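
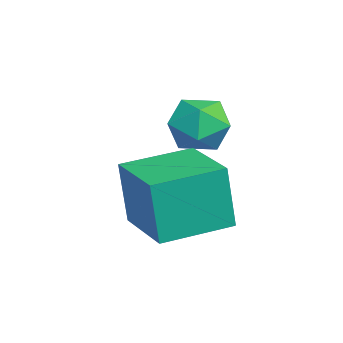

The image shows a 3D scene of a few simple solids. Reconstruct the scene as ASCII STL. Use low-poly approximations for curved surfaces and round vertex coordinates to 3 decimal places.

solid 
facet normal -0.921 -0.388 -0.039
outer loop
vertex 0.332 -1.98 -2.371
vertex -0.479 -0.078 -2.151
vertex 0.321 -1.754 -4.368
endloop
endfacet
facet normal 0.390 -0.915 -0.106
outer loop
vertex 2.199 -0.962 -4.289
vertex 0.332 -1.98 -2.371
vertex 0.321 -1.754 -4.368
endloop
endfacet
facet normal -0.921 -0.388 -0.039
outer loop
vertex 0.321 -1.754 -4.368
vertex -0.479 -0.078 -2.151
vertex -0.49 0.148 -4.148
endloop
endfacet
facet normal -0.006 0.113 -0.994
outer loop
vertex -0.49 0.148 -4.148
vertex 2.199 -0.962 -4.289
vertex 0.321 -1.754 -4.368
endloop
endfacet
facet normal 0.006 -0.113 0.994
outer loop
vertex 0.332 -1.98 -2.371
vertex 1.399 0.714 -2.072
vertex -0.479 -0.078 -2.151
endloop
endfacet
facet normal 0.390 -0.915 -0.106
outer loop
vertex 2.21 -1.188 -2.292
vertex 0.332 -1.98 -2.371
vertex 2.199 -0.962 -4.289
endloop
endfacet
facet normal 0.006 -0.113 0.994
outer loop
vertex 2.21 -1.188 -2.292
vertex 1.399 0.714 -2.072
vertex 0.332 -1.98 -2.371
endloop
endfacet
facet normal -0.390 0.915 0.106
outer loop
vertex -0.479 -0.078 -2.151
vertex 1.399 0.714 -2.072
vertex -0.49 0.148 -4.148
endloop
endfacet
facet normal -0.006 0.113 -0.994
outer loop
vertex 1.388 0.94 -4.069
vertex 2.199 -0.962 -4.289
vertex -0.49 0.148 -4.148
endloop
endfacet
facet normal -0.390 0.915 0.106
outer loop
vertex -0.49 0.148 -4.148
vertex 1.399 0.714 -2.072
vertex 1.388 0.94 -4.069
endloop
endfacet
facet normal 0.921 0.388 0.039
outer loop
vertex 1.388 0.94 -4.069
vertex 2.21 -1.188 -2.292
vertex 2.199 -0.962 -4.289
endloop
endfacet
facet normal 0.921 0.388 0.039
outer loop
vertex 1.399 0.714 -2.072
vertex 2.21 -1.188 -2.292
vertex 1.388 0.94 -4.069
endloop
endfacet
facet normal -0.707 0.632 0.317
outer loop
vertex -1.529 0.928 -1.774
vertex -2.04 0.162 -1.387
vertex -1.362 0.642 -0.832
endloop
endfacet
facet normal -0.069 0.951 0.301
outer loop
vertex -1.529 0.928 -1.774
vertex -1.362 0.642 -0.832
vertex -0.595 0.885 -1.423
endloop
endfacet
facet normal 0.180 0.913 -0.367
outer loop
vertex -1.529 0.928 -1.774
vertex -0.595 0.885 -1.423
vertex -0.798 0.555 -2.344
endloop
endfacet
facet normal -0.305 0.570 -0.763
outer loop
vertex -1.529 0.928 -1.774
vertex -0.798 0.555 -2.344
vertex -1.692 0.108 -2.321
endloop
endfacet
facet normal -0.852 0.397 -0.341
outer loop
vertex -1.529 0.928 -1.774
vertex -1.692 0.108 -2.321
vertex -2.04 0.162 -1.387
endloop
endfacet
facet normal 0.373 0.582 0.723
outer loop
vertex -0.595 0.885 -1.423
vertex -1.362 0.642 -0.832
vertex -0.528 0.092 -0.819
endloop
endfacet
facet normal -0.660 0.067 0.748
outer loop
vertex -1.362 0.642 -0.832
vertex -2.04 0.162 -1.387
vertex -1.422 -0.355 -0.796
endloop
endfacet
facet normal -0.895 -0.316 -0.315
outer loop
vertex -2.04 0.162 -1.387
vertex -1.692 0.108 -2.321
vertex -1.625 -0.685 -1.717
endloop
endfacet
facet normal -0.008 -0.036 -0.999
outer loop
vertex -1.692 0.108 -2.321
vertex -0.798 0.555 -2.344
vertex -0.858 -0.442 -2.308
endloop
endfacet
facet normal 0.776 0.519 -0.357
outer loop
vertex -0.798 0.555 -2.344
vertex -0.595 0.885 -1.423
vertex -0.18 0.038 -1.753
endloop
endfacet
facet normal 0.305 -0.570 0.763
outer loop
vertex -0.691 -0.728 -1.366
vertex -0.528 0.092 -0.819
vertex -1.422 -0.355 -0.796
endloop
endfacet
facet normal -0.180 -0.913 0.367
outer loop
vertex -0.691 -0.728 -1.366
vertex -1.422 -0.355 -0.796
vertex -1.625 -0.685 -1.717
endloop
endfacet
facet normal 0.069 -0.951 -0.301
outer loop
vertex -0.691 -0.728 -1.366
vertex -1.625 -0.685 -1.717
vertex -0.858 -0.442 -2.308
endloop
endfacet
facet normal 0.707 -0.632 -0.317
outer loop
vertex -0.691 -0.728 -1.366
vertex -0.858 -0.442 -2.308
vertex -0.18 0.038 -1.753
endloop
endfacet
facet normal 0.852 -0.397 0.341
outer loop
vertex -0.691 -0.728 -1.366
vertex -0.18 0.038 -1.753
vertex -0.528 0.092 -0.819
endloop
endfacet
facet normal 0.008 0.036 0.999
outer loop
vertex -1.422 -0.355 -0.796
vertex -0.528 0.092 -0.819
vertex -1.362 0.642 -0.832
endloop
endfacet
facet normal -0.776 -0.519 0.357
outer loop
vertex -1.625 -0.685 -1.717
vertex -1.422 -0.355 -0.796
vertex -2.04 0.162 -1.387
endloop
endfacet
facet normal -0.373 -0.582 -0.723
outer loop
vertex -0.858 -0.442 -2.308
vertex -1.625 -0.685 -1.717
vertex -1.692 0.108 -2.321
endloop
endfacet
facet normal 0.660 -0.067 -0.748
outer loop
vertex -0.18 0.038 -1.753
vertex -0.858 -0.442 -2.308
vertex -0.798 0.555 -2.344
endloop
endfacet
facet normal 0.895 0.316 0.315
outer loop
vertex -0.528 0.092 -0.819
vertex -0.18 0.038 -1.753
vertex -0.595 0.885 -1.423
endloop
endfacet

endsolid


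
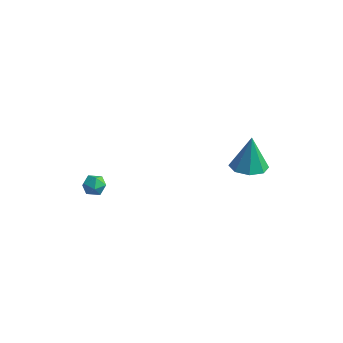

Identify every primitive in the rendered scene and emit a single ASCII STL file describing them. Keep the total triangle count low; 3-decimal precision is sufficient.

solid 
facet normal 0.031 -0.156 -0.987
outer loop
vertex 3.359 1.641 -0.113
vertex 2.628 1.12 -0.054
vertex 2.775 1.998 -0.188
endloop
endfacet
facet normal 0.467 0.828 0.310
outer loop
vertex 3.359 1.641 -0.113
vertex 2.775 1.998 -0.188
vertex 2.572 1.4 1.714
endloop
endfacet
facet normal 0.031 -0.156 -0.987
outer loop
vertex 2.775 1.998 -0.188
vertex 2.628 1.12 -0.054
vertex 2.104 1.84 -0.184
endloop
endfacet
facet normal -0.219 0.937 0.271
outer loop
vertex 2.775 1.998 -0.188
vertex 2.104 1.84 -0.184
vertex 2.572 1.4 1.714
endloop
endfacet
facet normal 0.031 -0.156 -0.987
outer loop
vertex 2.104 1.84 -0.184
vertex 2.628 1.12 -0.054
vertex 1.74 1.261 -0.104
endloop
endfacet
facet normal -0.783 0.536 0.317
outer loop
vertex 2.104 1.84 -0.184
vertex 1.74 1.261 -0.104
vertex 2.572 1.4 1.714
endloop
endfacet
facet normal 0.031 -0.157 -0.987
outer loop
vertex 1.74 1.261 -0.104
vertex 2.628 1.12 -0.054
vertex 1.897 0.599 0.006
endloop
endfacet
facet normal -0.896 -0.143 0.421
outer loop
vertex 1.74 1.261 -0.104
vertex 1.897 0.599 0.006
vertex 2.572 1.4 1.714
endloop
endfacet
facet normal 0.031 -0.157 -0.987
outer loop
vertex 1.897 0.599 0.006
vertex 2.628 1.12 -0.054
vertex 2.481 0.242 0.081
endloop
endfacet
facet normal -0.493 -0.697 0.521
outer loop
vertex 1.897 0.599 0.006
vertex 2.481 0.242 0.081
vertex 2.572 1.4 1.714
endloop
endfacet
facet normal 0.031 -0.157 -0.987
outer loop
vertex 2.481 0.242 0.081
vertex 2.628 1.12 -0.054
vertex 3.152 0.4 0.077
endloop
endfacet
facet normal 0.193 -0.805 0.560
outer loop
vertex 2.481 0.242 0.081
vertex 3.152 0.4 0.077
vertex 2.572 1.4 1.714
endloop
endfacet
facet normal 0.032 -0.156 -0.987
outer loop
vertex 3.152 0.4 0.077
vertex 2.628 1.12 -0.054
vertex 3.515 0.979 -0.003
endloop
endfacet
facet normal 0.757 -0.403 0.514
outer loop
vertex 3.152 0.4 0.077
vertex 3.515 0.979 -0.003
vertex 2.572 1.4 1.714
endloop
endfacet
facet normal 0.032 -0.157 -0.987
outer loop
vertex 3.515 0.979 -0.003
vertex 2.628 1.12 -0.054
vertex 3.359 1.641 -0.113
endloop
endfacet
facet normal 0.870 0.273 0.411
outer loop
vertex 3.515 0.979 -0.003
vertex 3.359 1.641 -0.113
vertex 2.572 1.4 1.714
endloop
endfacet
facet normal -0.196 0.458 0.867
outer loop
vertex -3.386 -1.792 -1.759
vertex -3.878 -2.177 -1.667
vertex -3.307 -2.338 -1.453
endloop
endfacet
facet normal 0.502 0.477 0.722
outer loop
vertex -3.386 -1.792 -1.759
vertex -3.307 -2.338 -1.453
vertex -2.879 -2.148 -1.876
endloop
endfacet
facet normal 0.586 0.805 0.093
outer loop
vertex -3.386 -1.792 -1.759
vertex -2.879 -2.148 -1.876
vertex -3.186 -1.869 -2.352
endloop
endfacet
facet normal -0.060 0.987 -0.148
outer loop
vertex -3.386 -1.792 -1.759
vertex -3.186 -1.869 -2.352
vertex -3.803 -1.887 -2.223
endloop
endfacet
facet normal -0.543 0.772 0.330
outer loop
vertex -3.386 -1.792 -1.759
vertex -3.803 -1.887 -2.223
vertex -3.878 -2.177 -1.667
endloop
endfacet
facet normal 0.732 -0.195 0.653
outer loop
vertex -2.879 -2.148 -1.876
vertex -3.307 -2.338 -1.453
vertex -3.057 -2.753 -1.857
endloop
endfacet
facet normal -0.397 -0.228 0.889
outer loop
vertex -3.307 -2.338 -1.453
vertex -3.878 -2.177 -1.667
vertex -3.674 -2.771 -1.728
endloop
endfacet
facet normal -0.959 0.283 0.018
outer loop
vertex -3.878 -2.177 -1.667
vertex -3.803 -1.887 -2.223
vertex -3.981 -2.492 -2.204
endloop
endfacet
facet normal -0.177 0.630 -0.756
outer loop
vertex -3.803 -1.887 -2.223
vertex -3.186 -1.869 -2.352
vertex -3.553 -2.302 -2.627
endloop
endfacet
facet normal 0.869 0.336 -0.364
outer loop
vertex -3.186 -1.869 -2.352
vertex -2.879 -2.148 -1.876
vertex -2.982 -2.463 -2.413
endloop
endfacet
facet normal 0.060 -0.987 0.148
outer loop
vertex -3.474 -2.848 -2.321
vertex -3.057 -2.753 -1.857
vertex -3.674 -2.771 -1.728
endloop
endfacet
facet normal -0.586 -0.805 -0.093
outer loop
vertex -3.474 -2.848 -2.321
vertex -3.674 -2.771 -1.728
vertex -3.981 -2.492 -2.204
endloop
endfacet
facet normal -0.502 -0.477 -0.722
outer loop
vertex -3.474 -2.848 -2.321
vertex -3.981 -2.492 -2.204
vertex -3.553 -2.302 -2.627
endloop
endfacet
facet normal 0.196 -0.458 -0.867
outer loop
vertex -3.474 -2.848 -2.321
vertex -3.553 -2.302 -2.627
vertex -2.982 -2.463 -2.413
endloop
endfacet
facet normal 0.543 -0.772 -0.330
outer loop
vertex -3.474 -2.848 -2.321
vertex -2.982 -2.463 -2.413
vertex -3.057 -2.753 -1.857
endloop
endfacet
facet normal 0.177 -0.630 0.756
outer loop
vertex -3.674 -2.771 -1.728
vertex -3.057 -2.753 -1.857
vertex -3.307 -2.338 -1.453
endloop
endfacet
facet normal -0.869 -0.336 0.364
outer loop
vertex -3.981 -2.492 -2.204
vertex -3.674 -2.771 -1.728
vertex -3.878 -2.177 -1.667
endloop
endfacet
facet normal -0.732 0.195 -0.653
outer loop
vertex -3.553 -2.302 -2.627
vertex -3.981 -2.492 -2.204
vertex -3.803 -1.887 -2.223
endloop
endfacet
facet normal 0.397 0.228 -0.889
outer loop
vertex -2.982 -2.463 -2.413
vertex -3.553 -2.302 -2.627
vertex -3.186 -1.869 -2.352
endloop
endfacet
facet normal 0.959 -0.283 -0.018
outer loop
vertex -3.057 -2.753 -1.857
vertex -2.982 -2.463 -2.413
vertex -2.879 -2.148 -1.876
endloop
endfacet

endsolid


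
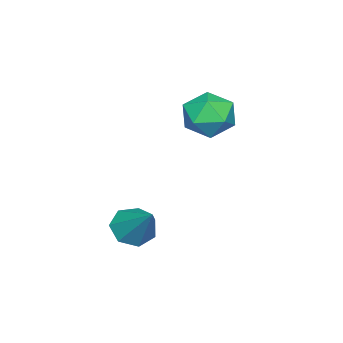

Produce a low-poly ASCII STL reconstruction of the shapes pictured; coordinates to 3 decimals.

solid 
facet normal -0.423 -0.595 -0.684
outer loop
vertex 2.315 -1.954 -5.052
vertex 1.918 -2.364 -4.45
vertex 1.666 -1.697 -4.874
endloop
endfacet
facet normal 0.245 0.888 -0.388
outer loop
vertex 2.315 -1.954 -5.052
vertex 1.666 -1.697 -4.874
vertex 2.722 -1.236 -3.15
endloop
endfacet
facet normal -0.424 -0.595 -0.683
outer loop
vertex 1.666 -1.697 -4.874
vertex 1.918 -2.364 -4.45
vertex 1.207 -1.942 -4.376
endloop
endfacet
facet normal -0.443 0.896 0.032
outer loop
vertex 1.666 -1.697 -4.874
vertex 1.207 -1.942 -4.376
vertex 2.722 -1.236 -3.15
endloop
endfacet
facet normal -0.423 -0.593 -0.684
outer loop
vertex 1.207 -1.942 -4.376
vertex 1.918 -2.364 -4.45
vertex 1.283 -2.506 -3.934
endloop
endfacet
facet normal -0.682 0.392 0.617
outer loop
vertex 1.207 -1.942 -4.376
vertex 1.283 -2.506 -3.934
vertex 2.722 -1.236 -3.15
endloop
endfacet
facet normal -0.423 -0.594 -0.684
outer loop
vertex 1.283 -2.506 -3.934
vertex 1.918 -2.364 -4.45
vertex 1.837 -2.963 -3.88
endloop
endfacet
facet normal -0.290 -0.243 0.926
outer loop
vertex 1.283 -2.506 -3.934
vertex 1.837 -2.963 -3.88
vertex 2.722 -1.236 -3.15
endloop
endfacet
facet normal -0.423 -0.594 -0.684
outer loop
vertex 1.837 -2.963 -3.88
vertex 1.918 -2.364 -4.45
vertex 2.452 -2.969 -4.255
endloop
endfacet
facet normal 0.437 -0.531 0.726
outer loop
vertex 1.837 -2.963 -3.88
vertex 2.452 -2.969 -4.255
vertex 2.722 -1.236 -3.15
endloop
endfacet
facet normal -0.423 -0.594 -0.684
outer loop
vertex 2.452 -2.969 -4.255
vertex 1.918 -2.364 -4.45
vertex 2.665 -2.52 -4.777
endloop
endfacet
facet normal 0.952 -0.256 0.168
outer loop
vertex 2.452 -2.969 -4.255
vertex 2.665 -2.52 -4.777
vertex 2.722 -1.236 -3.15
endloop
endfacet
facet normal -0.423 -0.594 -0.684
outer loop
vertex 2.665 -2.52 -4.777
vertex 1.918 -2.364 -4.45
vertex 2.315 -1.954 -5.052
endloop
endfacet
facet normal 0.866 0.377 -0.328
outer loop
vertex 2.665 -2.52 -4.777
vertex 2.315 -1.954 -5.052
vertex 2.722 -1.236 -3.15
endloop
endfacet
facet normal -0.187 0.233 0.954
outer loop
vertex -2.199 -0.775 -0.154
vertex -2.304 -1.786 0.072
vertex -1.37 -1.331 0.144
endloop
endfacet
facet normal 0.244 0.715 0.655
outer loop
vertex -2.199 -0.775 -0.154
vertex -1.37 -1.331 0.144
vertex -1.285 -0.646 -0.635
endloop
endfacet
facet normal -0.093 0.992 0.090
outer loop
vertex -2.199 -0.775 -0.154
vertex -1.285 -0.646 -0.635
vertex -2.165 -0.678 -1.19
endloop
endfacet
facet normal -0.733 0.679 0.040
outer loop
vertex -2.199 -0.775 -0.154
vertex -2.165 -0.678 -1.19
vertex -2.795 -1.383 -0.753
endloop
endfacet
facet normal -0.791 0.210 0.574
outer loop
vertex -2.199 -0.775 -0.154
vertex -2.795 -1.383 -0.753
vertex -2.304 -1.786 0.072
endloop
endfacet
facet normal 0.826 0.376 0.420
outer loop
vertex -1.285 -0.646 -0.635
vertex -1.37 -1.331 0.144
vertex -0.825 -1.577 -0.707
endloop
endfacet
facet normal 0.128 -0.405 0.905
outer loop
vertex -1.37 -1.331 0.144
vertex -2.304 -1.786 0.072
vertex -1.455 -2.282 -0.27
endloop
endfacet
facet normal -0.849 -0.442 0.289
outer loop
vertex -2.304 -1.786 0.072
vertex -2.795 -1.383 -0.753
vertex -2.335 -2.314 -0.825
endloop
endfacet
facet normal -0.754 0.318 -0.575
outer loop
vertex -2.795 -1.383 -0.753
vertex -2.165 -0.678 -1.19
vertex -2.25 -1.629 -1.604
endloop
endfacet
facet normal 0.282 0.823 -0.494
outer loop
vertex -2.165 -0.678 -1.19
vertex -1.285 -0.646 -0.635
vertex -1.316 -1.174 -1.532
endloop
endfacet
facet normal 0.733 -0.679 -0.040
outer loop
vertex -1.421 -2.185 -1.306
vertex -0.825 -1.577 -0.707
vertex -1.455 -2.282 -0.27
endloop
endfacet
facet normal 0.093 -0.992 -0.090
outer loop
vertex -1.421 -2.185 -1.306
vertex -1.455 -2.282 -0.27
vertex -2.335 -2.314 -0.825
endloop
endfacet
facet normal -0.244 -0.715 -0.655
outer loop
vertex -1.421 -2.185 -1.306
vertex -2.335 -2.314 -0.825
vertex -2.25 -1.629 -1.604
endloop
endfacet
facet normal 0.187 -0.233 -0.954
outer loop
vertex -1.421 -2.185 -1.306
vertex -2.25 -1.629 -1.604
vertex -1.316 -1.174 -1.532
endloop
endfacet
facet normal 0.791 -0.210 -0.574
outer loop
vertex -1.421 -2.185 -1.306
vertex -1.316 -1.174 -1.532
vertex -0.825 -1.577 -0.707
endloop
endfacet
facet normal 0.754 -0.318 0.575
outer loop
vertex -1.455 -2.282 -0.27
vertex -0.825 -1.577 -0.707
vertex -1.37 -1.331 0.144
endloop
endfacet
facet normal -0.282 -0.823 0.494
outer loop
vertex -2.335 -2.314 -0.825
vertex -1.455 -2.282 -0.27
vertex -2.304 -1.786 0.072
endloop
endfacet
facet normal -0.826 -0.376 -0.420
outer loop
vertex -2.25 -1.629 -1.604
vertex -2.335 -2.314 -0.825
vertex -2.795 -1.383 -0.753
endloop
endfacet
facet normal -0.128 0.405 -0.905
outer loop
vertex -1.316 -1.174 -1.532
vertex -2.25 -1.629 -1.604
vertex -2.165 -0.678 -1.19
endloop
endfacet
facet normal 0.849 0.442 -0.289
outer loop
vertex -0.825 -1.577 -0.707
vertex -1.316 -1.174 -1.532
vertex -1.285 -0.646 -0.635
endloop
endfacet

endsolid


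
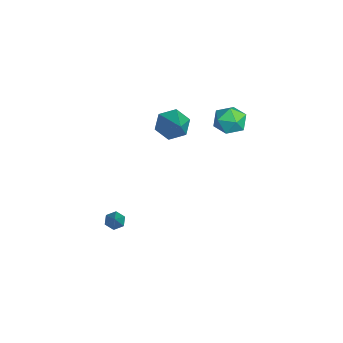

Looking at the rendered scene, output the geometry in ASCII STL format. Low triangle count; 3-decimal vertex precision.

solid 
facet normal -0.710 0.080 -0.699
outer loop
vertex -2.298 -3.956 -4.725
vertex -2.648 -3.848 -4.357
vertex -2.382 -3.463 -4.583
endloop
endfacet
facet normal 0.821 0.283 -0.495
outer loop
vertex -2.298 -3.956 -4.725
vertex -2.382 -3.463 -4.583
vertex -1.192 -4.012 -2.923
endloop
endfacet
facet normal -0.710 0.080 -0.699
outer loop
vertex -2.382 -3.463 -4.583
vertex -2.648 -3.848 -4.357
vertex -2.733 -3.355 -4.214
endloop
endfacet
facet normal 0.349 0.935 0.059
outer loop
vertex -2.382 -3.463 -4.583
vertex -2.733 -3.355 -4.214
vertex -1.192 -4.012 -2.923
endloop
endfacet
facet normal -0.710 0.080 -0.699
outer loop
vertex -2.733 -3.355 -4.214
vertex -2.648 -3.848 -4.357
vertex -2.999 -3.74 -3.988
endloop
endfacet
facet normal -0.320 0.634 0.704
outer loop
vertex -2.733 -3.355 -4.214
vertex -2.999 -3.74 -3.988
vertex -1.192 -4.012 -2.923
endloop
endfacet
facet normal -0.710 0.080 -0.699
outer loop
vertex -2.999 -3.74 -3.988
vertex -2.648 -3.848 -4.357
vertex -2.915 -4.233 -4.13
endloop
endfacet
facet normal -0.517 -0.317 0.795
outer loop
vertex -2.999 -3.74 -3.988
vertex -2.915 -4.233 -4.13
vertex -1.192 -4.012 -2.923
endloop
endfacet
facet normal -0.710 0.080 -0.699
outer loop
vertex -2.915 -4.233 -4.13
vertex -2.648 -3.848 -4.357
vertex -2.564 -4.341 -4.499
endloop
endfacet
facet normal -0.045 -0.969 0.241
outer loop
vertex -2.915 -4.233 -4.13
vertex -2.564 -4.341 -4.499
vertex -1.192 -4.012 -2.923
endloop
endfacet
facet normal -0.710 0.080 -0.699
outer loop
vertex -2.564 -4.341 -4.499
vertex -2.648 -3.848 -4.357
vertex -2.298 -3.956 -4.725
endloop
endfacet
facet normal 0.624 -0.669 -0.404
outer loop
vertex -2.564 -4.341 -4.499
vertex -2.298 -3.956 -4.725
vertex -1.192 -4.012 -2.923
endloop
endfacet
facet normal -0.617 -0.123 0.777
outer loop
vertex -4.28 2.066 1.934
vertex -4.084 1.194 1.951
vertex -3.597 1.771 2.429
endloop
endfacet
facet normal -0.334 0.532 0.778
outer loop
vertex -4.28 2.066 1.934
vertex -3.597 1.771 2.429
vertex -3.511 2.522 1.952
endloop
endfacet
facet normal -0.506 0.847 0.160
outer loop
vertex -4.28 2.066 1.934
vertex -3.511 2.522 1.952
vertex -3.945 2.409 1.179
endloop
endfacet
facet normal -0.895 0.387 -0.222
outer loop
vertex -4.28 2.066 1.934
vertex -3.945 2.409 1.179
vertex -4.299 1.589 1.178
endloop
endfacet
facet normal -0.964 -0.214 0.159
outer loop
vertex -4.28 2.066 1.934
vertex -4.299 1.589 1.178
vertex -4.084 1.194 1.951
endloop
endfacet
facet normal 0.375 0.466 0.801
outer loop
vertex -3.511 2.522 1.952
vertex -3.597 1.771 2.429
vertex -2.841 1.931 1.982
endloop
endfacet
facet normal -0.082 -0.594 0.801
outer loop
vertex -3.597 1.771 2.429
vertex -4.084 1.194 1.951
vertex -3.195 1.111 1.981
endloop
endfacet
facet normal -0.643 -0.739 -0.199
outer loop
vertex -4.084 1.194 1.951
vertex -4.299 1.589 1.178
vertex -3.629 0.998 1.208
endloop
endfacet
facet normal -0.531 0.230 -0.816
outer loop
vertex -4.299 1.589 1.178
vertex -3.945 2.409 1.179
vertex -3.543 1.749 0.731
endloop
endfacet
facet normal 0.098 0.975 -0.197
outer loop
vertex -3.945 2.409 1.179
vertex -3.511 2.522 1.952
vertex -3.056 2.326 1.209
endloop
endfacet
facet normal 0.895 -0.387 0.222
outer loop
vertex -2.86 1.454 1.226
vertex -2.841 1.931 1.982
vertex -3.195 1.111 1.981
endloop
endfacet
facet normal 0.506 -0.847 -0.160
outer loop
vertex -2.86 1.454 1.226
vertex -3.195 1.111 1.981
vertex -3.629 0.998 1.208
endloop
endfacet
facet normal 0.334 -0.532 -0.778
outer loop
vertex -2.86 1.454 1.226
vertex -3.629 0.998 1.208
vertex -3.543 1.749 0.731
endloop
endfacet
facet normal 0.617 0.123 -0.777
outer loop
vertex -2.86 1.454 1.226
vertex -3.543 1.749 0.731
vertex -3.056 2.326 1.209
endloop
endfacet
facet normal 0.964 0.214 -0.159
outer loop
vertex -2.86 1.454 1.226
vertex -3.056 2.326 1.209
vertex -2.841 1.931 1.982
endloop
endfacet
facet normal 0.531 -0.230 0.816
outer loop
vertex -3.195 1.111 1.981
vertex -2.841 1.931 1.982
vertex -3.597 1.771 2.429
endloop
endfacet
facet normal -0.098 -0.975 0.197
outer loop
vertex -3.629 0.998 1.208
vertex -3.195 1.111 1.981
vertex -4.084 1.194 1.951
endloop
endfacet
facet normal -0.375 -0.466 -0.801
outer loop
vertex -3.543 1.749 0.731
vertex -3.629 0.998 1.208
vertex -4.299 1.589 1.178
endloop
endfacet
facet normal 0.082 0.594 -0.801
outer loop
vertex -3.056 2.326 1.209
vertex -3.543 1.749 0.731
vertex -3.945 2.409 1.179
endloop
endfacet
facet normal 0.643 0.739 0.199
outer loop
vertex -2.841 1.931 1.982
vertex -3.056 2.326 1.209
vertex -3.511 2.522 1.952
endloop
endfacet
facet normal -0.816 -0.046 -0.577
outer loop
vertex -2.825 -1.249 1.168
vertex -3.314 -0.99 1.839
vertex -2.967 -0.401 1.301
endloop
endfacet
facet normal 0.790 0.222 -0.572
outer loop
vertex -2.825 -1.249 1.168
vertex -2.967 -0.401 1.301
vertex -1.526 -0.89 3.101
endloop
endfacet
facet normal -0.816 -0.045 -0.576
outer loop
vertex -2.967 -0.401 1.301
vertex -3.314 -0.99 1.839
vertex -3.455 -0.142 1.973
endloop
endfacet
facet normal 0.394 0.916 -0.067
outer loop
vertex -2.967 -0.401 1.301
vertex -3.455 -0.142 1.973
vertex -1.526 -0.89 3.101
endloop
endfacet
facet normal -0.816 -0.045 -0.576
outer loop
vertex -3.455 -0.142 1.973
vertex -3.314 -0.99 1.839
vertex -3.802 -0.731 2.511
endloop
endfacet
facet normal -0.130 0.709 0.693
outer loop
vertex -3.455 -0.142 1.973
vertex -3.802 -0.731 2.511
vertex -1.526 -0.89 3.101
endloop
endfacet
facet normal -0.817 -0.046 -0.575
outer loop
vertex -3.802 -0.731 2.511
vertex -3.314 -0.99 1.839
vertex -3.661 -1.579 2.378
endloop
endfacet
facet normal -0.259 -0.192 0.947
outer loop
vertex -3.802 -0.731 2.511
vertex -3.661 -1.579 2.378
vertex -1.526 -0.89 3.101
endloop
endfacet
facet normal -0.816 -0.046 -0.576
outer loop
vertex -3.661 -1.579 2.378
vertex -3.314 -0.99 1.839
vertex -3.172 -1.838 1.706
endloop
endfacet
facet normal 0.137 -0.887 0.441
outer loop
vertex -3.661 -1.579 2.378
vertex -3.172 -1.838 1.706
vertex -1.526 -0.89 3.101
endloop
endfacet
facet normal -0.816 -0.046 -0.577
outer loop
vertex -3.172 -1.838 1.706
vertex -3.314 -0.99 1.839
vertex -2.825 -1.249 1.168
endloop
endfacet
facet normal 0.661 -0.680 -0.318
outer loop
vertex -3.172 -1.838 1.706
vertex -2.825 -1.249 1.168
vertex -1.526 -0.89 3.101
endloop
endfacet

endsolid


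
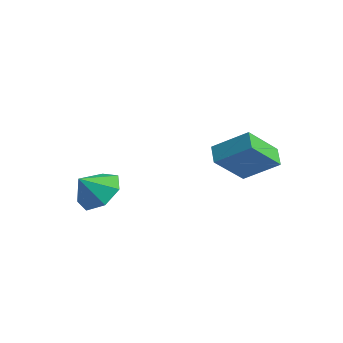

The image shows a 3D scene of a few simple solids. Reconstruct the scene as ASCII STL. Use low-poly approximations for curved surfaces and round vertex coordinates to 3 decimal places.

solid 
facet normal 0.001 0.704 -0.710
outer loop
vertex -1.373 0.082 -1.988
vertex -2.25 -0.288 -2.356
vertex -2.111 0.43 -1.644
endloop
endfacet
facet normal 0.434 0.031 0.900
outer loop
vertex -1.373 0.082 -1.988
vertex -2.111 0.43 -1.644
vertex -2.25 -1.112 -1.524
endloop
endfacet
facet normal -0.000 0.704 -0.710
outer loop
vertex -2.111 0.43 -1.644
vertex -2.25 -0.288 -2.356
vertex -2.954 0.236 -1.836
endloop
endfacet
facet normal -0.242 0.097 0.965
outer loop
vertex -2.111 0.43 -1.644
vertex -2.954 0.236 -1.836
vertex -2.25 -1.112 -1.524
endloop
endfacet
facet normal 0.000 0.705 -0.710
outer loop
vertex -2.954 0.236 -1.836
vertex -2.25 -0.288 -2.356
vertex -3.266 -0.352 -2.42
endloop
endfacet
facet normal -0.736 -0.238 0.633
outer loop
vertex -2.954 0.236 -1.836
vertex -3.266 -0.352 -2.42
vertex -2.25 -1.112 -1.524
endloop
endfacet
facet normal 0.000 0.704 -0.710
outer loop
vertex -3.266 -0.352 -2.42
vertex -2.25 -0.288 -2.356
vertex -2.813 -0.892 -2.955
endloop
endfacet
facet normal -0.676 -0.721 0.155
outer loop
vertex -3.266 -0.352 -2.42
vertex -2.813 -0.892 -2.955
vertex -2.25 -1.112 -1.524
endloop
endfacet
facet normal 0.002 0.703 -0.711
outer loop
vertex -2.813 -0.892 -2.955
vertex -2.25 -0.288 -2.356
vertex -1.936 -0.978 -3.038
endloop
endfacet
facet normal -0.107 -0.988 -0.110
outer loop
vertex -2.813 -0.892 -2.955
vertex -1.936 -0.978 -3.038
vertex -2.25 -1.112 -1.524
endloop
endfacet
facet normal 0.001 0.703 -0.711
outer loop
vertex -1.936 -0.978 -3.038
vertex -2.25 -0.288 -2.356
vertex -1.295 -0.544 -2.608
endloop
endfacet
facet normal 0.543 -0.839 0.038
outer loop
vertex -1.936 -0.978 -3.038
vertex -1.295 -0.544 -2.608
vertex -2.25 -1.112 -1.524
endloop
endfacet
facet normal 0.001 0.704 -0.710
outer loop
vertex -1.295 -0.544 -2.608
vertex -2.25 -0.288 -2.356
vertex -1.373 0.082 -1.988
endloop
endfacet
facet normal 0.783 -0.386 0.488
outer loop
vertex -1.295 -0.544 -2.608
vertex -1.373 0.082 -1.988
vertex -2.25 -1.112 -1.524
endloop
endfacet
facet normal -0.616 -0.567 -0.546
outer loop
vertex 1.735 2.156 0.083
vertex 1.064 2.453 0.532
vertex 1.542 3.494 -1.09
endloop
endfacet
facet normal 0.779 -0.346 -0.523
outer loop
vertex 2.536 4.407 -0.212
vertex 1.735 2.156 0.083
vertex 1.542 3.494 -1.09
endloop
endfacet
facet normal -0.617 -0.567 -0.546
outer loop
vertex 1.542 3.494 -1.09
vertex 1.064 2.453 0.532
vertex 0.872 3.791 -0.641
endloop
endfacet
facet normal -0.108 0.748 -0.655
outer loop
vertex 0.872 3.791 -0.641
vertex 2.536 4.407 -0.212
vertex 1.542 3.494 -1.09
endloop
endfacet
facet normal 0.108 -0.748 0.655
outer loop
vertex 1.735 2.156 0.083
vertex 2.058 3.366 1.41
vertex 1.064 2.453 0.532
endloop
endfacet
facet normal 0.780 -0.346 -0.522
outer loop
vertex 2.728 3.069 0.961
vertex 1.735 2.156 0.083
vertex 2.536 4.407 -0.212
endloop
endfacet
facet normal 0.108 -0.748 0.655
outer loop
vertex 2.728 3.069 0.961
vertex 2.058 3.366 1.41
vertex 1.735 2.156 0.083
endloop
endfacet
facet normal -0.779 0.346 0.522
outer loop
vertex 1.064 2.453 0.532
vertex 2.058 3.366 1.41
vertex 0.872 3.791 -0.641
endloop
endfacet
facet normal -0.108 0.748 -0.655
outer loop
vertex 1.865 4.704 0.237
vertex 2.536 4.407 -0.212
vertex 0.872 3.791 -0.641
endloop
endfacet
facet normal -0.780 0.346 0.522
outer loop
vertex 0.872 3.791 -0.641
vertex 2.058 3.366 1.41
vertex 1.865 4.704 0.237
endloop
endfacet
facet normal 0.616 0.567 0.546
outer loop
vertex 1.865 4.704 0.237
vertex 2.728 3.069 0.961
vertex 2.536 4.407 -0.212
endloop
endfacet
facet normal 0.617 0.567 0.545
outer loop
vertex 2.058 3.366 1.41
vertex 2.728 3.069 0.961
vertex 1.865 4.704 0.237
endloop
endfacet

endsolid


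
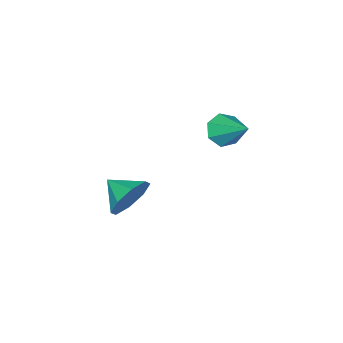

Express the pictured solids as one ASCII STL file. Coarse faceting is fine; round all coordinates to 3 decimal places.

solid 
facet normal -0.218 -0.802 -0.556
outer loop
vertex -0.902 2.515 1.23
vertex -1.37 2.288 1.741
vertex -1.498 2.721 1.167
endloop
endfacet
facet normal 0.323 0.762 -0.561
outer loop
vertex -0.902 2.515 1.23
vertex -1.498 2.721 1.167
vertex -1.01 3.612 2.659
endloop
endfacet
facet normal -0.218 -0.802 -0.556
outer loop
vertex -1.498 2.721 1.167
vertex -1.37 2.288 1.741
vertex -1.998 2.6 1.537
endloop
endfacet
facet normal -0.453 0.823 -0.343
outer loop
vertex -1.498 2.721 1.167
vertex -1.998 2.6 1.537
vertex -1.01 3.612 2.659
endloop
endfacet
facet normal -0.218 -0.803 -0.555
outer loop
vertex -1.998 2.6 1.537
vertex -1.37 2.288 1.741
vertex -2.025 2.245 2.061
endloop
endfacet
facet normal -0.825 0.487 0.287
outer loop
vertex -1.998 2.6 1.537
vertex -2.025 2.245 2.061
vertex -1.01 3.612 2.659
endloop
endfacet
facet normal -0.219 -0.802 -0.555
outer loop
vertex -2.025 2.245 2.061
vertex -1.37 2.288 1.741
vertex -1.559 1.922 2.344
endloop
endfacet
facet normal -0.515 0.008 0.857
outer loop
vertex -2.025 2.245 2.061
vertex -1.559 1.922 2.344
vertex -1.01 3.612 2.659
endloop
endfacet
facet normal -0.218 -0.802 -0.555
outer loop
vertex -1.559 1.922 2.344
vertex -1.37 2.288 1.741
vertex -0.951 1.875 2.173
endloop
endfacet
facet normal 0.244 -0.254 0.936
outer loop
vertex -1.559 1.922 2.344
vertex -0.951 1.875 2.173
vertex -1.01 3.612 2.659
endloop
endfacet
facet normal -0.218 -0.802 -0.556
outer loop
vertex -0.951 1.875 2.173
vertex -1.37 2.288 1.741
vertex -0.658 2.139 1.677
endloop
endfacet
facet normal 0.879 -0.100 0.466
outer loop
vertex -0.951 1.875 2.173
vertex -0.658 2.139 1.677
vertex -1.01 3.612 2.659
endloop
endfacet
facet normal -0.218 -0.802 -0.556
outer loop
vertex -0.658 2.139 1.677
vertex -1.37 2.288 1.741
vertex -0.902 2.515 1.23
endloop
endfacet
facet normal 0.914 0.353 -0.202
outer loop
vertex -0.658 2.139 1.677
vertex -0.902 2.515 1.23
vertex -1.01 3.612 2.659
endloop
endfacet
facet normal 0.022 0.931 -0.365
outer loop
vertex 0.792 -0.927 -3.231
vertex 0.343 -0.592 -2.403
vertex 1.292 -0.726 -2.688
endloop
endfacet
facet normal 0.590 -0.764 -0.260
outer loop
vertex 0.792 -0.927 -3.231
vertex 1.292 -0.726 -2.688
vertex 0.317 -1.728 -1.957
endloop
endfacet
facet normal 0.022 0.931 -0.365
outer loop
vertex 1.292 -0.726 -2.688
vertex 0.343 -0.592 -2.403
vertex 1.236 -0.446 -1.978
endloop
endfacet
facet normal 0.782 -0.556 0.281
outer loop
vertex 1.292 -0.726 -2.688
vertex 1.236 -0.446 -1.978
vertex 0.317 -1.728 -1.957
endloop
endfacet
facet normal 0.021 0.931 -0.365
outer loop
vertex 1.236 -0.446 -1.978
vertex 0.343 -0.592 -2.403
vertex 0.657 -0.252 -1.517
endloop
endfacet
facet normal 0.508 -0.351 0.786
outer loop
vertex 1.236 -0.446 -1.978
vertex 0.657 -0.252 -1.517
vertex 0.317 -1.728 -1.957
endloop
endfacet
facet normal 0.021 0.931 -0.365
outer loop
vertex 0.657 -0.252 -1.517
vertex 0.343 -0.592 -2.403
vertex -0.106 -0.257 -1.574
endloop
endfacet
facet normal -0.070 -0.270 0.960
outer loop
vertex 0.657 -0.252 -1.517
vertex -0.106 -0.257 -1.574
vertex 0.317 -1.728 -1.957
endloop
endfacet
facet normal 0.021 0.931 -0.365
outer loop
vertex -0.106 -0.257 -1.574
vertex 0.343 -0.592 -2.403
vertex -0.606 -0.459 -2.118
endloop
endfacet
facet normal -0.617 -0.360 0.700
outer loop
vertex -0.106 -0.257 -1.574
vertex -0.606 -0.459 -2.118
vertex 0.317 -1.728 -1.957
endloop
endfacet
facet normal 0.021 0.931 -0.365
outer loop
vertex -0.606 -0.459 -2.118
vertex 0.343 -0.592 -2.403
vertex -0.55 -0.739 -2.828
endloop
endfacet
facet normal -0.808 -0.567 0.160
outer loop
vertex -0.606 -0.459 -2.118
vertex -0.55 -0.739 -2.828
vertex 0.317 -1.728 -1.957
endloop
endfacet
facet normal 0.021 0.931 -0.366
outer loop
vertex -0.55 -0.739 -2.828
vertex 0.343 -0.592 -2.403
vertex 0.029 -0.933 -3.289
endloop
endfacet
facet normal -0.534 -0.772 -0.345
outer loop
vertex -0.55 -0.739 -2.828
vertex 0.029 -0.933 -3.289
vertex 0.317 -1.728 -1.957
endloop
endfacet
facet normal 0.020 0.931 -0.365
outer loop
vertex 0.029 -0.933 -3.289
vertex 0.343 -0.592 -2.403
vertex 0.792 -0.927 -3.231
endloop
endfacet
facet normal 0.046 -0.853 -0.519
outer loop
vertex 0.029 -0.933 -3.289
vertex 0.792 -0.927 -3.231
vertex 0.317 -1.728 -1.957
endloop
endfacet

endsolid


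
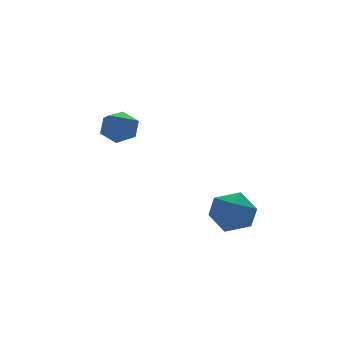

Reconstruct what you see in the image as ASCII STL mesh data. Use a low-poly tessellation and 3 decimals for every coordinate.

solid 
facet normal -0.428 0.861 0.276
outer loop
vertex 0.259 -3.479 -2.516
vertex 0.32 -3.692 -1.758
vertex 0.905 -3.29 -2.104
endloop
endfacet
facet normal -0.063 0.941 -0.333
outer loop
vertex 0.259 -3.479 -2.516
vertex 0.905 -3.29 -2.104
vertex 0.972 -3.548 -2.846
endloop
endfacet
facet normal -0.329 0.482 -0.812
outer loop
vertex 0.259 -3.479 -2.516
vertex 0.972 -3.548 -2.846
vertex 0.43 -4.109 -2.959
endloop
endfacet
facet normal -0.858 0.119 -0.500
outer loop
vertex 0.259 -3.479 -2.516
vertex 0.43 -4.109 -2.959
vertex 0.026 -4.197 -2.287
endloop
endfacet
facet normal -0.919 0.354 0.173
outer loop
vertex 0.259 -3.479 -2.516
vertex 0.026 -4.197 -2.287
vertex 0.32 -3.692 -1.758
endloop
endfacet
facet normal 0.616 0.760 -0.209
outer loop
vertex 0.972 -3.548 -2.846
vertex 0.905 -3.29 -2.104
vertex 1.474 -3.803 -2.293
endloop
endfacet
facet normal 0.026 0.630 0.776
outer loop
vertex 0.905 -3.29 -2.104
vertex 0.32 -3.692 -1.758
vertex 1.07 -3.891 -1.621
endloop
endfacet
facet normal -0.769 -0.191 0.610
outer loop
vertex 0.32 -3.692 -1.758
vertex 0.026 -4.197 -2.287
vertex 0.528 -4.452 -1.734
endloop
endfacet
facet normal -0.671 -0.568 -0.477
outer loop
vertex 0.026 -4.197 -2.287
vertex 0.43 -4.109 -2.959
vertex 0.595 -4.71 -2.476
endloop
endfacet
facet normal 0.185 0.020 -0.983
outer loop
vertex 0.43 -4.109 -2.959
vertex 0.972 -3.548 -2.846
vertex 1.18 -4.308 -2.822
endloop
endfacet
facet normal 0.858 -0.119 0.500
outer loop
vertex 1.241 -4.521 -2.064
vertex 1.474 -3.803 -2.293
vertex 1.07 -3.891 -1.621
endloop
endfacet
facet normal 0.329 -0.482 0.812
outer loop
vertex 1.241 -4.521 -2.064
vertex 1.07 -3.891 -1.621
vertex 0.528 -4.452 -1.734
endloop
endfacet
facet normal 0.063 -0.941 0.333
outer loop
vertex 1.241 -4.521 -2.064
vertex 0.528 -4.452 -1.734
vertex 0.595 -4.71 -2.476
endloop
endfacet
facet normal 0.428 -0.861 -0.276
outer loop
vertex 1.241 -4.521 -2.064
vertex 0.595 -4.71 -2.476
vertex 1.18 -4.308 -2.822
endloop
endfacet
facet normal 0.919 -0.354 -0.173
outer loop
vertex 1.241 -4.521 -2.064
vertex 1.18 -4.308 -2.822
vertex 1.474 -3.803 -2.293
endloop
endfacet
facet normal 0.671 0.568 0.477
outer loop
vertex 1.07 -3.891 -1.621
vertex 1.474 -3.803 -2.293
vertex 0.905 -3.29 -2.104
endloop
endfacet
facet normal -0.185 -0.020 0.983
outer loop
vertex 0.528 -4.452 -1.734
vertex 1.07 -3.891 -1.621
vertex 0.32 -3.692 -1.758
endloop
endfacet
facet normal -0.616 -0.760 0.209
outer loop
vertex 0.595 -4.71 -2.476
vertex 0.528 -4.452 -1.734
vertex 0.026 -4.197 -2.287
endloop
endfacet
facet normal -0.026 -0.630 -0.776
outer loop
vertex 1.18 -4.308 -2.822
vertex 0.595 -4.71 -2.476
vertex 0.43 -4.109 -2.959
endloop
endfacet
facet normal 0.769 0.191 -0.610
outer loop
vertex 1.474 -3.803 -2.293
vertex 1.18 -4.308 -2.822
vertex 0.972 -3.548 -2.846
endloop
endfacet
facet normal 0.496 0.646 -0.581
outer loop
vertex -1.237 -2.065 0.983
vertex -1.748 -1.869 0.765
vertex -1.516 -1.616 1.244
endloop
endfacet
facet normal 0.559 -0.129 0.819
outer loop
vertex -1.237 -2.065 0.983
vertex -1.516 -1.616 1.244
vertex -2.612 -2.991 1.775
endloop
endfacet
facet normal 0.497 0.644 -0.581
outer loop
vertex -1.516 -1.616 1.244
vertex -1.748 -1.869 0.765
vertex -2.027 -1.419 1.025
endloop
endfacet
facet normal -0.184 0.478 0.859
outer loop
vertex -1.516 -1.616 1.244
vertex -2.027 -1.419 1.025
vertex -2.612 -2.991 1.775
endloop
endfacet
facet normal 0.497 0.644 -0.581
outer loop
vertex -2.027 -1.419 1.025
vertex -1.748 -1.869 0.765
vertex -2.259 -1.672 0.546
endloop
endfacet
facet normal -0.882 0.425 0.203
outer loop
vertex -2.027 -1.419 1.025
vertex -2.259 -1.672 0.546
vertex -2.612 -2.991 1.775
endloop
endfacet
facet normal 0.497 0.645 -0.580
outer loop
vertex -2.259 -1.672 0.546
vertex -1.748 -1.869 0.765
vertex -1.98 -2.122 0.285
endloop
endfacet
facet normal -0.838 -0.234 -0.492
outer loop
vertex -2.259 -1.672 0.546
vertex -1.98 -2.122 0.285
vertex -2.612 -2.991 1.775
endloop
endfacet
facet normal 0.497 0.645 -0.580
outer loop
vertex -1.98 -2.122 0.285
vertex -1.748 -1.869 0.765
vertex -1.469 -2.319 0.504
endloop
endfacet
facet normal -0.097 -0.841 -0.532
outer loop
vertex -1.98 -2.122 0.285
vertex -1.469 -2.319 0.504
vertex -2.612 -2.991 1.775
endloop
endfacet
facet normal 0.496 0.645 -0.582
outer loop
vertex -1.469 -2.319 0.504
vertex -1.748 -1.869 0.765
vertex -1.237 -2.065 0.983
endloop
endfacet
facet normal 0.603 -0.788 0.126
outer loop
vertex -1.469 -2.319 0.504
vertex -1.237 -2.065 0.983
vertex -2.612 -2.991 1.775
endloop
endfacet

endsolid


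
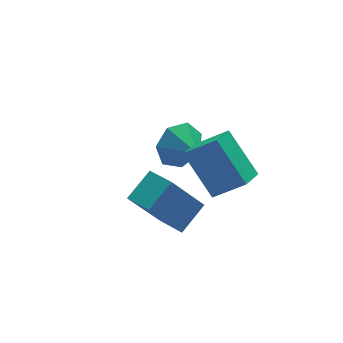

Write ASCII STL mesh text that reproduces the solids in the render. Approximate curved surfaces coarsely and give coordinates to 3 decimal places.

solid 
facet normal -0.150 0.912 -0.381
outer loop
vertex -0.503 3.23 -2.26
vertex -1.231 3.406 -1.553
vertex -0.22 3.596 -1.495
endloop
endfacet
facet normal 0.836 -0.547 -0.047
outer loop
vertex -0.503 3.23 -2.26
vertex -0.22 3.596 -1.495
vertex -1.049 2.294 -1.087
endloop
endfacet
facet normal -0.149 0.912 -0.383
outer loop
vertex -0.22 3.596 -1.495
vertex -1.231 3.406 -1.553
vertex -0.699 3.82 -0.774
endloop
endfacet
facet normal 0.752 -0.294 0.591
outer loop
vertex -0.22 3.596 -1.495
vertex -0.699 3.82 -0.774
vertex -1.049 2.294 -1.087
endloop
endfacet
facet normal -0.150 0.912 -0.382
outer loop
vertex -0.699 3.82 -0.774
vertex -1.231 3.406 -1.553
vertex -1.578 3.732 -0.64
endloop
endfacet
facet normal 0.169 -0.235 0.957
outer loop
vertex -0.699 3.82 -0.774
vertex -1.578 3.732 -0.64
vertex -1.049 2.294 -1.087
endloop
endfacet
facet normal -0.149 0.912 -0.382
outer loop
vertex -1.578 3.732 -0.64
vertex -1.231 3.406 -1.553
vertex -2.196 3.399 -1.193
endloop
endfacet
facet normal -0.472 -0.415 0.778
outer loop
vertex -1.578 3.732 -0.64
vertex -2.196 3.399 -1.193
vertex -1.049 2.294 -1.087
endloop
endfacet
facet normal -0.149 0.912 -0.382
outer loop
vertex -2.196 3.399 -1.193
vertex -1.231 3.406 -1.553
vertex -2.087 3.071 -2.018
endloop
endfacet
facet normal -0.691 -0.699 0.187
outer loop
vertex -2.196 3.399 -1.193
vertex -2.087 3.071 -2.018
vertex -1.049 2.294 -1.087
endloop
endfacet
facet normal -0.150 0.912 -0.382
outer loop
vertex -2.087 3.071 -2.018
vertex -1.231 3.406 -1.553
vertex -1.334 2.996 -2.492
endloop
endfacet
facet normal -0.320 -0.872 -0.371
outer loop
vertex -2.087 3.071 -2.018
vertex -1.334 2.996 -2.492
vertex -1.049 2.294 -1.087
endloop
endfacet
facet normal -0.150 0.912 -0.382
outer loop
vertex -1.334 2.996 -2.492
vertex -1.231 3.406 -1.553
vertex -0.503 3.23 -2.26
endloop
endfacet
facet normal 0.359 -0.804 -0.474
outer loop
vertex -1.334 2.996 -2.492
vertex -0.503 3.23 -2.26
vertex -1.049 2.294 -1.087
endloop
endfacet
facet normal -0.555 0.102 0.826
outer loop
vertex -3.634 -0.909 1.513
vertex -3.911 0.244 1.185
vertex -4.707 -1.356 0.847
endloop
endfacet
facet normal 0.225 -0.937 0.267
outer loop
vertex -3.569 -1.564 -0.845
vertex -3.634 -0.909 1.513
vertex -4.707 -1.356 0.847
endloop
endfacet
facet normal -0.555 0.102 0.826
outer loop
vertex -4.707 -1.356 0.847
vertex -3.911 0.244 1.185
vertex -4.984 -0.203 0.519
endloop
endfacet
facet normal -0.801 -0.334 -0.497
outer loop
vertex -4.984 -0.203 0.519
vertex -3.569 -1.564 -0.845
vertex -4.707 -1.356 0.847
endloop
endfacet
facet normal 0.801 0.334 0.497
outer loop
vertex -3.634 -0.909 1.513
vertex -2.773 0.036 -0.507
vertex -3.911 0.244 1.185
endloop
endfacet
facet normal 0.225 -0.937 0.267
outer loop
vertex -2.496 -1.117 -0.179
vertex -3.634 -0.909 1.513
vertex -3.569 -1.564 -0.845
endloop
endfacet
facet normal 0.801 0.334 0.497
outer loop
vertex -2.496 -1.117 -0.179
vertex -2.773 0.036 -0.507
vertex -3.634 -0.909 1.513
endloop
endfacet
facet normal -0.225 0.937 -0.267
outer loop
vertex -3.911 0.244 1.185
vertex -2.773 0.036 -0.507
vertex -4.984 -0.203 0.519
endloop
endfacet
facet normal -0.801 -0.334 -0.497
outer loop
vertex -3.846 -0.411 -1.173
vertex -3.569 -1.564 -0.845
vertex -4.984 -0.203 0.519
endloop
endfacet
facet normal -0.225 0.937 -0.267
outer loop
vertex -4.984 -0.203 0.519
vertex -2.773 0.036 -0.507
vertex -3.846 -0.411 -1.173
endloop
endfacet
facet normal 0.555 -0.102 -0.826
outer loop
vertex -3.846 -0.411 -1.173
vertex -2.496 -1.117 -0.179
vertex -3.569 -1.564 -0.845
endloop
endfacet
facet normal 0.555 -0.102 -0.826
outer loop
vertex -2.773 0.036 -0.507
vertex -2.496 -1.117 -0.179
vertex -3.846 -0.411 -1.173
endloop
endfacet
facet normal -0.732 -0.577 0.362
outer loop
vertex -1.396 -2.067 1.457
vertex -1.821 -0.653 2.851
vertex -2.356 -1.436 0.524
endloop
endfacet
facet normal 0.209 -0.696 -0.686
outer loop
vertex -1.559 -0.807 0.129
vertex -1.396 -2.067 1.457
vertex -2.356 -1.436 0.524
endloop
endfacet
facet normal -0.732 -0.577 0.362
outer loop
vertex -2.356 -1.436 0.524
vertex -1.821 -0.653 2.851
vertex -2.781 -0.022 1.918
endloop
endfacet
facet normal -0.649 0.426 -0.630
outer loop
vertex -2.781 -0.022 1.918
vertex -1.559 -0.807 0.129
vertex -2.356 -1.436 0.524
endloop
endfacet
facet normal 0.649 -0.426 0.630
outer loop
vertex -1.396 -2.067 1.457
vertex -1.024 -0.024 2.456
vertex -1.821 -0.653 2.851
endloop
endfacet
facet normal 0.209 -0.696 -0.686
outer loop
vertex -0.599 -1.438 1.062
vertex -1.396 -2.067 1.457
vertex -1.559 -0.807 0.129
endloop
endfacet
facet normal 0.649 -0.426 0.630
outer loop
vertex -0.599 -1.438 1.062
vertex -1.024 -0.024 2.456
vertex -1.396 -2.067 1.457
endloop
endfacet
facet normal -0.209 0.696 0.686
outer loop
vertex -1.821 -0.653 2.851
vertex -1.024 -0.024 2.456
vertex -2.781 -0.022 1.918
endloop
endfacet
facet normal -0.649 0.426 -0.630
outer loop
vertex -1.984 0.607 1.523
vertex -1.559 -0.807 0.129
vertex -2.781 -0.022 1.918
endloop
endfacet
facet normal -0.209 0.696 0.686
outer loop
vertex -2.781 -0.022 1.918
vertex -1.024 -0.024 2.456
vertex -1.984 0.607 1.523
endloop
endfacet
facet normal 0.732 0.577 -0.362
outer loop
vertex -1.984 0.607 1.523
vertex -0.599 -1.438 1.062
vertex -1.559 -0.807 0.129
endloop
endfacet
facet normal 0.732 0.577 -0.362
outer loop
vertex -1.024 -0.024 2.456
vertex -0.599 -1.438 1.062
vertex -1.984 0.607 1.523
endloop
endfacet

endsolid


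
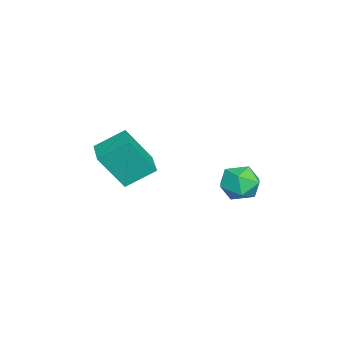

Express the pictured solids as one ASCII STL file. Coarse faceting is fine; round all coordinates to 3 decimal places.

solid 
facet normal -0.257 0.844 0.471
outer loop
vertex -0.657 1.675 0.236
vertex -0.397 1.282 1.081
vertex 0.251 1.773 0.556
endloop
endfacet
facet normal -0.037 0.980 -0.194
outer loop
vertex -0.657 1.675 0.236
vertex 0.251 1.773 0.556
vertex 0.085 1.582 -0.377
endloop
endfacet
facet normal -0.454 0.616 -0.643
outer loop
vertex -0.657 1.675 0.236
vertex 0.085 1.582 -0.377
vertex -0.665 0.974 -0.43
endloop
endfacet
facet normal -0.933 0.254 -0.256
outer loop
vertex -0.657 1.675 0.236
vertex -0.665 0.974 -0.43
vertex -0.963 0.789 0.472
endloop
endfacet
facet normal -0.810 0.395 0.433
outer loop
vertex -0.657 1.675 0.236
vertex -0.963 0.789 0.472
vertex -0.397 1.282 1.081
endloop
endfacet
facet normal 0.629 0.732 -0.262
outer loop
vertex 0.085 1.582 -0.377
vertex 0.251 1.773 0.556
vertex 0.803 1.131 0.088
endloop
endfacet
facet normal 0.273 0.511 0.815
outer loop
vertex 0.251 1.773 0.556
vertex -0.397 1.282 1.081
vertex 0.505 0.946 0.99
endloop
endfacet
facet normal -0.622 -0.215 0.753
outer loop
vertex -0.397 1.282 1.081
vertex -0.963 0.789 0.472
vertex -0.245 0.338 0.937
endloop
endfacet
facet normal -0.821 -0.442 -0.362
outer loop
vertex -0.963 0.789 0.472
vertex -0.665 0.974 -0.43
vertex -0.411 0.147 0.004
endloop
endfacet
facet normal -0.046 0.143 -0.989
outer loop
vertex -0.665 0.974 -0.43
vertex 0.085 1.582 -0.377
vertex 0.237 0.638 -0.521
endloop
endfacet
facet normal 0.933 -0.254 0.256
outer loop
vertex 0.497 0.245 0.324
vertex 0.803 1.131 0.088
vertex 0.505 0.946 0.99
endloop
endfacet
facet normal 0.454 -0.616 0.643
outer loop
vertex 0.497 0.245 0.324
vertex 0.505 0.946 0.99
vertex -0.245 0.338 0.937
endloop
endfacet
facet normal 0.037 -0.980 0.194
outer loop
vertex 0.497 0.245 0.324
vertex -0.245 0.338 0.937
vertex -0.411 0.147 0.004
endloop
endfacet
facet normal 0.257 -0.844 -0.471
outer loop
vertex 0.497 0.245 0.324
vertex -0.411 0.147 0.004
vertex 0.237 0.638 -0.521
endloop
endfacet
facet normal 0.810 -0.395 -0.433
outer loop
vertex 0.497 0.245 0.324
vertex 0.237 0.638 -0.521
vertex 0.803 1.131 0.088
endloop
endfacet
facet normal 0.821 0.442 0.362
outer loop
vertex 0.505 0.946 0.99
vertex 0.803 1.131 0.088
vertex 0.251 1.773 0.556
endloop
endfacet
facet normal 0.046 -0.143 0.989
outer loop
vertex -0.245 0.338 0.937
vertex 0.505 0.946 0.99
vertex -0.397 1.282 1.081
endloop
endfacet
facet normal -0.629 -0.732 0.262
outer loop
vertex -0.411 0.147 0.004
vertex -0.245 0.338 0.937
vertex -0.963 0.789 0.472
endloop
endfacet
facet normal -0.273 -0.511 -0.815
outer loop
vertex 0.237 0.638 -0.521
vertex -0.411 0.147 0.004
vertex -0.665 0.974 -0.43
endloop
endfacet
facet normal 0.622 0.215 -0.753
outer loop
vertex 0.803 1.131 0.088
vertex 0.237 0.638 -0.521
vertex 0.085 1.582 -0.377
endloop
endfacet
facet normal -0.959 -0.285 0.002
outer loop
vertex -0.223 -3.685 2.892
vertex -0.535 -2.649 1.222
vertex 0.141 -4.916 2.061
endloop
endfacet
facet normal 0.157 -0.520 0.839
outer loop
vertex 1.435 -4.531 2.058
vertex -0.223 -3.685 2.892
vertex 0.141 -4.916 2.061
endloop
endfacet
facet normal -0.959 -0.285 0.002
outer loop
vertex 0.141 -4.916 2.061
vertex -0.535 -2.649 1.222
vertex -0.171 -3.88 0.39
endloop
endfacet
facet normal 0.238 -0.805 -0.544
outer loop
vertex -0.171 -3.88 0.39
vertex 1.435 -4.531 2.058
vertex 0.141 -4.916 2.061
endloop
endfacet
facet normal -0.238 0.805 0.544
outer loop
vertex -0.223 -3.685 2.892
vertex 0.759 -2.264 1.219
vertex -0.535 -2.649 1.222
endloop
endfacet
facet normal 0.156 -0.521 0.839
outer loop
vertex 1.071 -3.3 2.89
vertex -0.223 -3.685 2.892
vertex 1.435 -4.531 2.058
endloop
endfacet
facet normal -0.239 0.805 0.544
outer loop
vertex 1.071 -3.3 2.89
vertex 0.759 -2.264 1.219
vertex -0.223 -3.685 2.892
endloop
endfacet
facet normal -0.157 0.521 -0.839
outer loop
vertex -0.535 -2.649 1.222
vertex 0.759 -2.264 1.219
vertex -0.171 -3.88 0.39
endloop
endfacet
facet normal 0.239 -0.805 -0.544
outer loop
vertex 1.123 -3.495 0.388
vertex 1.435 -4.531 2.058
vertex -0.171 -3.88 0.39
endloop
endfacet
facet normal -0.156 0.521 -0.839
outer loop
vertex -0.171 -3.88 0.39
vertex 0.759 -2.264 1.219
vertex 1.123 -3.495 0.388
endloop
endfacet
facet normal 0.959 0.285 -0.002
outer loop
vertex 1.123 -3.495 0.388
vertex 1.071 -3.3 2.89
vertex 1.435 -4.531 2.058
endloop
endfacet
facet normal 0.959 0.285 -0.002
outer loop
vertex 0.759 -2.264 1.219
vertex 1.071 -3.3 2.89
vertex 1.123 -3.495 0.388
endloop
endfacet

endsolid


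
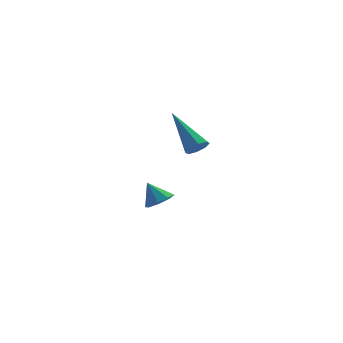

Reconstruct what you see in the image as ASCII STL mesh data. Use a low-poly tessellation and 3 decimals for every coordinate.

solid 
facet normal 0.342 -0.736 -0.584
outer loop
vertex -2.359 -4.555 1.49
vertex -2.673 -4.397 1.107
vertex -2.186 -4.286 1.252
endloop
endfacet
facet normal 0.733 0.121 0.670
outer loop
vertex -2.359 -4.555 1.49
vertex -2.186 -4.286 1.252
vertex -3.367 -2.903 2.293
endloop
endfacet
facet normal 0.342 -0.736 -0.585
outer loop
vertex -2.186 -4.286 1.252
vertex -2.673 -4.397 1.107
vertex -2.298 -4.082 0.93
endloop
endfacet
facet normal 0.794 0.600 0.104
outer loop
vertex -2.186 -4.286 1.252
vertex -2.298 -4.082 0.93
vertex -3.367 -2.903 2.293
endloop
endfacet
facet normal 0.342 -0.735 -0.585
outer loop
vertex -2.298 -4.082 0.93
vertex -2.673 -4.397 1.107
vertex -2.63 -4.062 0.711
endloop
endfacet
facet normal 0.344 0.827 -0.446
outer loop
vertex -2.298 -4.082 0.93
vertex -2.63 -4.062 0.711
vertex -3.367 -2.903 2.293
endloop
endfacet
facet normal 0.341 -0.736 -0.585
outer loop
vertex -2.63 -4.062 0.711
vertex -2.673 -4.397 1.107
vertex -2.987 -4.238 0.724
endloop
endfacet
facet normal -0.353 0.668 -0.654
outer loop
vertex -2.63 -4.062 0.711
vertex -2.987 -4.238 0.724
vertex -3.367 -2.903 2.293
endloop
endfacet
facet normal 0.342 -0.735 -0.585
outer loop
vertex -2.987 -4.238 0.724
vertex -2.673 -4.397 1.107
vertex -3.16 -4.507 0.961
endloop
endfacet
facet normal -0.889 0.218 -0.401
outer loop
vertex -2.987 -4.238 0.724
vertex -3.16 -4.507 0.961
vertex -3.367 -2.903 2.293
endloop
endfacet
facet normal 0.341 -0.736 -0.584
outer loop
vertex -3.16 -4.507 0.961
vertex -2.673 -4.397 1.107
vertex -3.047 -4.711 1.284
endloop
endfacet
facet normal -0.951 -0.262 0.167
outer loop
vertex -3.16 -4.507 0.961
vertex -3.047 -4.711 1.284
vertex -3.367 -2.903 2.293
endloop
endfacet
facet normal 0.341 -0.736 -0.585
outer loop
vertex -3.047 -4.711 1.284
vertex -2.673 -4.397 1.107
vertex -2.715 -4.731 1.503
endloop
endfacet
facet normal -0.501 -0.488 0.715
outer loop
vertex -3.047 -4.711 1.284
vertex -2.715 -4.731 1.503
vertex -3.367 -2.903 2.293
endloop
endfacet
facet normal 0.342 -0.736 -0.584
outer loop
vertex -2.715 -4.731 1.503
vertex -2.673 -4.397 1.107
vertex -2.359 -4.555 1.49
endloop
endfacet
facet normal 0.196 -0.329 0.924
outer loop
vertex -2.715 -4.731 1.503
vertex -2.359 -4.555 1.49
vertex -3.367 -2.903 2.293
endloop
endfacet
facet normal 0.413 -0.392 -0.822
outer loop
vertex -2.859 -0.771 -3.553
vertex -3.449 -0.73 -3.869
vertex -2.92 -0.324 -3.797
endloop
endfacet
facet normal 0.574 0.451 0.683
outer loop
vertex -2.859 -0.771 -3.553
vertex -2.92 -0.324 -3.797
vertex -3.891 -0.31 -2.991
endloop
endfacet
facet normal 0.414 -0.393 -0.821
outer loop
vertex -2.92 -0.324 -3.797
vertex -3.449 -0.73 -3.869
vertex -3.291 -0.115 -4.084
endloop
endfacet
facet normal 0.272 0.910 0.312
outer loop
vertex -2.92 -0.324 -3.797
vertex -3.291 -0.115 -4.084
vertex -3.891 -0.31 -2.991
endloop
endfacet
facet normal 0.415 -0.393 -0.821
outer loop
vertex -3.291 -0.115 -4.084
vertex -3.449 -0.73 -3.869
vertex -3.754 -0.267 -4.245
endloop
endfacet
facet normal -0.311 0.950 -0.001
outer loop
vertex -3.291 -0.115 -4.084
vertex -3.754 -0.267 -4.245
vertex -3.891 -0.31 -2.991
endloop
endfacet
facet normal 0.415 -0.393 -0.821
outer loop
vertex -3.754 -0.267 -4.245
vertex -3.449 -0.73 -3.869
vertex -4.038 -0.69 -4.186
endloop
endfacet
facet normal -0.833 0.549 -0.072
outer loop
vertex -3.754 -0.267 -4.245
vertex -4.038 -0.69 -4.186
vertex -3.891 -0.31 -2.991
endloop
endfacet
facet normal 0.415 -0.394 -0.820
outer loop
vertex -4.038 -0.69 -4.186
vertex -3.449 -0.73 -3.869
vertex -3.977 -1.136 -3.941
endloop
endfacet
facet normal -0.988 -0.058 0.140
outer loop
vertex -4.038 -0.69 -4.186
vertex -3.977 -1.136 -3.941
vertex -3.891 -0.31 -2.991
endloop
endfacet
facet normal 0.413 -0.392 -0.822
outer loop
vertex -3.977 -1.136 -3.941
vertex -3.449 -0.73 -3.869
vertex -3.606 -1.345 -3.655
endloop
endfacet
facet normal -0.686 -0.517 0.512
outer loop
vertex -3.977 -1.136 -3.941
vertex -3.606 -1.345 -3.655
vertex -3.891 -0.31 -2.991
endloop
endfacet
facet normal 0.414 -0.392 -0.822
outer loop
vertex -3.606 -1.345 -3.655
vertex -3.449 -0.73 -3.869
vertex -3.144 -1.194 -3.494
endloop
endfacet
facet normal -0.105 -0.557 0.824
outer loop
vertex -3.606 -1.345 -3.655
vertex -3.144 -1.194 -3.494
vertex -3.891 -0.31 -2.991
endloop
endfacet
facet normal 0.413 -0.393 -0.822
outer loop
vertex -3.144 -1.194 -3.494
vertex -3.449 -0.73 -3.869
vertex -2.859 -0.771 -3.553
endloop
endfacet
facet normal 0.418 -0.156 0.895
outer loop
vertex -3.144 -1.194 -3.494
vertex -2.859 -0.771 -3.553
vertex -3.891 -0.31 -2.991
endloop
endfacet

endsolid


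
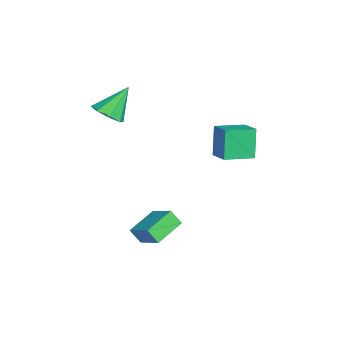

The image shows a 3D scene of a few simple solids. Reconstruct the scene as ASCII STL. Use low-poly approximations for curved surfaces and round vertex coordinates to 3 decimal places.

solid 
facet normal -0.680 0.672 0.292
outer loop
vertex 1.896 -2.269 -3.226
vertex 3.094 -1.421 -2.389
vertex 2.081 -1.73 -4.036
endloop
endfacet
facet normal -0.709 -0.502 -0.496
outer loop
vertex 3.326 -2.959 -4.571
vertex 1.896 -2.269 -3.226
vertex 2.081 -1.73 -4.036
endloop
endfacet
facet normal -0.681 0.672 0.293
outer loop
vertex 2.081 -1.73 -4.036
vertex 3.094 -1.421 -2.389
vertex 3.278 -0.882 -3.198
endloop
endfacet
facet normal 0.186 0.545 -0.818
outer loop
vertex 3.278 -0.882 -3.198
vertex 3.326 -2.959 -4.571
vertex 2.081 -1.73 -4.036
endloop
endfacet
facet normal -0.186 -0.544 0.818
outer loop
vertex 1.896 -2.269 -3.226
vertex 4.339 -2.65 -2.924
vertex 3.094 -1.421 -2.389
endloop
endfacet
facet normal -0.709 -0.502 -0.496
outer loop
vertex 3.142 -3.498 -3.762
vertex 1.896 -2.269 -3.226
vertex 3.326 -2.959 -4.571
endloop
endfacet
facet normal -0.186 -0.545 0.817
outer loop
vertex 3.142 -3.498 -3.762
vertex 4.339 -2.65 -2.924
vertex 1.896 -2.269 -3.226
endloop
endfacet
facet normal 0.709 0.502 0.496
outer loop
vertex 3.094 -1.421 -2.389
vertex 4.339 -2.65 -2.924
vertex 3.278 -0.882 -3.198
endloop
endfacet
facet normal 0.186 0.545 -0.818
outer loop
vertex 4.524 -2.111 -3.734
vertex 3.326 -2.959 -4.571
vertex 3.278 -0.882 -3.198
endloop
endfacet
facet normal 0.709 0.502 0.496
outer loop
vertex 3.278 -0.882 -3.198
vertex 4.339 -2.65 -2.924
vertex 4.524 -2.111 -3.734
endloop
endfacet
facet normal 0.680 -0.672 -0.293
outer loop
vertex 4.524 -2.111 -3.734
vertex 3.142 -3.498 -3.762
vertex 3.326 -2.959 -4.571
endloop
endfacet
facet normal 0.680 -0.672 -0.292
outer loop
vertex 4.339 -2.65 -2.924
vertex 3.142 -3.498 -3.762
vertex 4.524 -2.111 -3.734
endloop
endfacet
facet normal -0.880 -0.361 -0.308
outer loop
vertex -1.494 1.062 0.896
vertex -2.061 2.709 0.586
vertex -0.825 0.956 -0.89
endloop
endfacet
facet normal 0.320 -0.931 0.175
outer loop
vertex 0.381 1.451 -0.466
vertex -1.494 1.062 0.896
vertex -0.825 0.956 -0.89
endloop
endfacet
facet normal -0.880 -0.360 -0.309
outer loop
vertex -0.825 0.956 -0.89
vertex -2.061 2.709 0.586
vertex -1.391 2.604 -1.199
endloop
endfacet
facet normal 0.351 -0.055 -0.935
outer loop
vertex -1.391 2.604 -1.199
vertex 0.381 1.451 -0.466
vertex -0.825 0.956 -0.89
endloop
endfacet
facet normal -0.351 0.055 0.935
outer loop
vertex -1.494 1.062 0.896
vertex -0.855 3.204 1.01
vertex -2.061 2.709 0.586
endloop
endfacet
facet normal 0.320 -0.931 0.175
outer loop
vertex -0.289 1.556 1.319
vertex -1.494 1.062 0.896
vertex 0.381 1.451 -0.466
endloop
endfacet
facet normal -0.351 0.055 0.935
outer loop
vertex -0.289 1.556 1.319
vertex -0.855 3.204 1.01
vertex -1.494 1.062 0.896
endloop
endfacet
facet normal -0.321 0.931 -0.175
outer loop
vertex -2.061 2.709 0.586
vertex -0.855 3.204 1.01
vertex -1.391 2.604 -1.199
endloop
endfacet
facet normal 0.351 -0.055 -0.935
outer loop
vertex -0.186 3.098 -0.776
vertex 0.381 1.451 -0.466
vertex -1.391 2.604 -1.199
endloop
endfacet
facet normal -0.320 0.931 -0.175
outer loop
vertex -1.391 2.604 -1.199
vertex -0.855 3.204 1.01
vertex -0.186 3.098 -0.776
endloop
endfacet
facet normal 0.880 0.361 0.309
outer loop
vertex -0.186 3.098 -0.776
vertex -0.289 1.556 1.319
vertex 0.381 1.451 -0.466
endloop
endfacet
facet normal 0.880 0.360 0.308
outer loop
vertex -0.855 3.204 1.01
vertex -0.289 1.556 1.319
vertex -0.186 3.098 -0.776
endloop
endfacet
facet normal 0.322 -0.552 -0.770
outer loop
vertex -0.135 -4.405 2.589
vertex -1.075 -4.494 2.26
vertex -0.33 -3.845 2.106
endloop
endfacet
facet normal 0.703 0.589 0.399
outer loop
vertex -0.135 -4.405 2.589
vertex -0.33 -3.845 2.106
vertex -1.745 -3.346 3.86
endloop
endfacet
facet normal 0.321 -0.551 -0.770
outer loop
vertex -0.33 -3.845 2.106
vertex -1.075 -4.494 2.26
vertex -0.962 -3.664 1.713
endloop
endfacet
facet normal 0.295 0.955 -0.034
outer loop
vertex -0.33 -3.845 2.106
vertex -0.962 -3.664 1.713
vertex -1.745 -3.346 3.86
endloop
endfacet
facet normal 0.323 -0.551 -0.770
outer loop
vertex -0.962 -3.664 1.713
vertex -1.075 -4.494 2.26
vertex -1.659 -3.97 1.64
endloop
endfacet
facet normal -0.364 0.893 -0.265
outer loop
vertex -0.962 -3.664 1.713
vertex -1.659 -3.97 1.64
vertex -1.745 -3.346 3.86
endloop
endfacet
facet normal 0.322 -0.552 -0.769
outer loop
vertex -1.659 -3.97 1.64
vertex -1.075 -4.494 2.26
vertex -2.015 -4.582 1.93
endloop
endfacet
facet normal -0.884 0.440 -0.158
outer loop
vertex -1.659 -3.97 1.64
vertex -2.015 -4.582 1.93
vertex -1.745 -3.346 3.86
endloop
endfacet
facet normal 0.322 -0.551 -0.770
outer loop
vertex -2.015 -4.582 1.93
vertex -1.075 -4.494 2.26
vertex -1.82 -5.143 2.413
endloop
endfacet
facet normal -0.964 -0.141 0.225
outer loop
vertex -2.015 -4.582 1.93
vertex -1.82 -5.143 2.413
vertex -1.745 -3.346 3.86
endloop
endfacet
facet normal 0.323 -0.552 -0.769
outer loop
vertex -1.82 -5.143 2.413
vertex -1.075 -4.494 2.26
vertex -1.189 -5.323 2.807
endloop
endfacet
facet normal -0.556 -0.507 0.659
outer loop
vertex -1.82 -5.143 2.413
vertex -1.189 -5.323 2.807
vertex -1.745 -3.346 3.86
endloop
endfacet
facet normal 0.322 -0.552 -0.769
outer loop
vertex -1.189 -5.323 2.807
vertex -1.075 -4.494 2.26
vertex -0.491 -5.017 2.88
endloop
endfacet
facet normal 0.102 -0.445 0.890
outer loop
vertex -1.189 -5.323 2.807
vertex -0.491 -5.017 2.88
vertex -1.745 -3.346 3.86
endloop
endfacet
facet normal 0.321 -0.553 -0.769
outer loop
vertex -0.491 -5.017 2.88
vertex -1.075 -4.494 2.26
vertex -0.135 -4.405 2.589
endloop
endfacet
facet normal 0.623 0.009 0.782
outer loop
vertex -0.491 -5.017 2.88
vertex -0.135 -4.405 2.589
vertex -1.745 -3.346 3.86
endloop
endfacet

endsolid


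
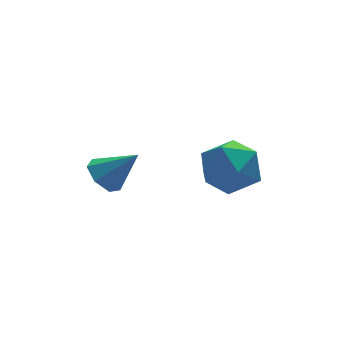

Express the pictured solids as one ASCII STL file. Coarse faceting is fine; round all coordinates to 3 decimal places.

solid 
facet normal -0.800 0.181 0.573
outer loop
vertex 2.095 3.286 -2.184
vertex 1.775 2.235 -2.299
vertex 2.438 2.522 -1.464
endloop
endfacet
facet normal -0.253 0.601 0.758
outer loop
vertex 2.095 3.286 -2.184
vertex 2.438 2.522 -1.464
vertex 3.143 3.287 -1.835
endloop
endfacet
facet normal -0.062 0.981 0.185
outer loop
vertex 2.095 3.286 -2.184
vertex 3.143 3.287 -1.835
vertex 2.915 3.473 -2.899
endloop
endfacet
facet normal -0.491 0.795 -0.355
outer loop
vertex 2.095 3.286 -2.184
vertex 2.915 3.473 -2.899
vertex 2.07 2.823 -3.186
endloop
endfacet
facet normal -0.947 0.301 -0.115
outer loop
vertex 2.095 3.286 -2.184
vertex 2.07 2.823 -3.186
vertex 1.775 2.235 -2.299
endloop
endfacet
facet normal 0.296 0.182 0.938
outer loop
vertex 3.143 3.287 -1.835
vertex 2.438 2.522 -1.464
vertex 3.47 2.237 -1.734
endloop
endfacet
facet normal -0.588 -0.498 0.638
outer loop
vertex 2.438 2.522 -1.464
vertex 1.775 2.235 -2.299
vertex 2.625 1.587 -2.021
endloop
endfacet
facet normal -0.826 -0.303 -0.476
outer loop
vertex 1.775 2.235 -2.299
vertex 2.07 2.823 -3.186
vertex 2.397 1.773 -3.085
endloop
endfacet
facet normal -0.089 0.497 -0.863
outer loop
vertex 2.07 2.823 -3.186
vertex 2.915 3.473 -2.899
vertex 3.102 2.538 -3.456
endloop
endfacet
facet normal 0.604 0.797 0.010
outer loop
vertex 2.915 3.473 -2.899
vertex 3.143 3.287 -1.835
vertex 3.765 2.825 -2.621
endloop
endfacet
facet normal 0.491 -0.795 0.355
outer loop
vertex 3.445 1.774 -2.736
vertex 3.47 2.237 -1.734
vertex 2.625 1.587 -2.021
endloop
endfacet
facet normal 0.062 -0.981 -0.185
outer loop
vertex 3.445 1.774 -2.736
vertex 2.625 1.587 -2.021
vertex 2.397 1.773 -3.085
endloop
endfacet
facet normal 0.253 -0.601 -0.758
outer loop
vertex 3.445 1.774 -2.736
vertex 2.397 1.773 -3.085
vertex 3.102 2.538 -3.456
endloop
endfacet
facet normal 0.800 -0.181 -0.573
outer loop
vertex 3.445 1.774 -2.736
vertex 3.102 2.538 -3.456
vertex 3.765 2.825 -2.621
endloop
endfacet
facet normal 0.947 -0.301 0.115
outer loop
vertex 3.445 1.774 -2.736
vertex 3.765 2.825 -2.621
vertex 3.47 2.237 -1.734
endloop
endfacet
facet normal 0.089 -0.497 0.863
outer loop
vertex 2.625 1.587 -2.021
vertex 3.47 2.237 -1.734
vertex 2.438 2.522 -1.464
endloop
endfacet
facet normal -0.604 -0.797 -0.010
outer loop
vertex 2.397 1.773 -3.085
vertex 2.625 1.587 -2.021
vertex 1.775 2.235 -2.299
endloop
endfacet
facet normal -0.296 -0.182 -0.938
outer loop
vertex 3.102 2.538 -3.456
vertex 2.397 1.773 -3.085
vertex 2.07 2.823 -3.186
endloop
endfacet
facet normal 0.588 0.498 -0.638
outer loop
vertex 3.765 2.825 -2.621
vertex 3.102 2.538 -3.456
vertex 2.915 3.473 -2.899
endloop
endfacet
facet normal 0.826 0.303 0.476
outer loop
vertex 3.47 2.237 -1.734
vertex 3.765 2.825 -2.621
vertex 3.143 3.287 -1.835
endloop
endfacet
facet normal -0.662 0.282 -0.694
outer loop
vertex -0.4 3.654 -3.515
vertex -0.793 4.007 -2.997
vertex -0.242 4.268 -3.416
endloop
endfacet
facet normal 0.919 -0.180 -0.351
outer loop
vertex -0.4 3.654 -3.515
vertex -0.242 4.268 -3.416
vertex 0.173 3.593 -1.983
endloop
endfacet
facet normal -0.662 0.283 -0.694
outer loop
vertex -0.242 4.268 -3.416
vertex -0.793 4.007 -2.997
vertex -0.499 4.685 -3.001
endloop
endfacet
facet normal 0.851 0.524 0.000
outer loop
vertex -0.242 4.268 -3.416
vertex -0.499 4.685 -3.001
vertex 0.173 3.593 -1.983
endloop
endfacet
facet normal -0.662 0.283 -0.694
outer loop
vertex -0.499 4.685 -3.001
vertex -0.793 4.007 -2.997
vertex -0.977 4.592 -2.583
endloop
endfacet
facet normal 0.351 0.745 0.567
outer loop
vertex -0.499 4.685 -3.001
vertex -0.977 4.592 -2.583
vertex 0.173 3.593 -1.983
endloop
endfacet
facet normal -0.662 0.283 -0.694
outer loop
vertex -0.977 4.592 -2.583
vertex -0.793 4.007 -2.997
vertex -1.317 4.057 -2.477
endloop
endfacet
facet normal -0.209 0.316 0.926
outer loop
vertex -0.977 4.592 -2.583
vertex -1.317 4.057 -2.477
vertex 0.173 3.593 -1.983
endloop
endfacet
facet normal -0.662 0.282 -0.694
outer loop
vertex -1.317 4.057 -2.477
vertex -0.793 4.007 -2.997
vertex -1.262 3.485 -2.762
endloop
endfacet
facet normal -0.403 -0.439 0.803
outer loop
vertex -1.317 4.057 -2.477
vertex -1.262 3.485 -2.762
vertex 0.173 3.593 -1.983
endloop
endfacet
facet normal -0.662 0.282 -0.694
outer loop
vertex -1.262 3.485 -2.762
vertex -0.793 4.007 -2.997
vertex -0.854 3.305 -3.224
endloop
endfacet
facet normal -0.088 -0.952 0.293
outer loop
vertex -1.262 3.485 -2.762
vertex -0.854 3.305 -3.224
vertex 0.173 3.593 -1.983
endloop
endfacet
facet normal -0.662 0.282 -0.694
outer loop
vertex -0.854 3.305 -3.224
vertex -0.793 4.007 -2.997
vertex -0.4 3.654 -3.515
endloop
endfacet
facet normal 0.501 -0.837 -0.221
outer loop
vertex -0.854 3.305 -3.224
vertex -0.4 3.654 -3.515
vertex 0.173 3.593 -1.983
endloop
endfacet

endsolid


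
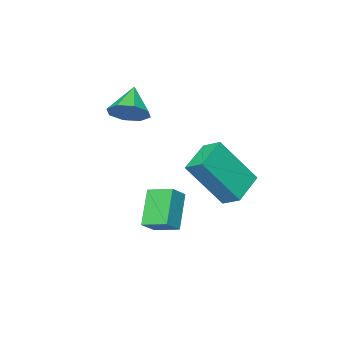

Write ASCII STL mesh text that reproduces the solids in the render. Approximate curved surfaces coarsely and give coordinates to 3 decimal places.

solid 
facet normal -0.876 -0.310 0.369
outer loop
vertex 0.533 0.256 0.626
vertex 0.438 0.976 1.006
vertex -0.464 1.029 -1.09
endloop
endfacet
facet normal 0.117 -0.878 -0.463
outer loop
vertex 0.762 1.464 -1.606
vertex 0.533 0.256 0.626
vertex -0.464 1.029 -1.09
endloop
endfacet
facet normal -0.876 -0.311 0.369
outer loop
vertex -0.464 1.029 -1.09
vertex 0.438 0.976 1.006
vertex -0.56 1.749 -0.71
endloop
endfacet
facet normal -0.468 0.363 -0.806
outer loop
vertex -0.56 1.749 -0.71
vertex 0.762 1.464 -1.606
vertex -0.464 1.029 -1.09
endloop
endfacet
facet normal 0.468 -0.363 0.806
outer loop
vertex 0.533 0.256 0.626
vertex 1.664 1.411 0.49
vertex 0.438 0.976 1.006
endloop
endfacet
facet normal 0.117 -0.878 -0.463
outer loop
vertex 1.76 0.691 0.11
vertex 0.533 0.256 0.626
vertex 0.762 1.464 -1.606
endloop
endfacet
facet normal 0.468 -0.363 0.806
outer loop
vertex 1.76 0.691 0.11
vertex 1.664 1.411 0.49
vertex 0.533 0.256 0.626
endloop
endfacet
facet normal -0.117 0.878 0.463
outer loop
vertex 0.438 0.976 1.006
vertex 1.664 1.411 0.49
vertex -0.56 1.749 -0.71
endloop
endfacet
facet normal -0.468 0.364 -0.806
outer loop
vertex 0.667 2.184 -1.226
vertex 0.762 1.464 -1.606
vertex -0.56 1.749 -0.71
endloop
endfacet
facet normal -0.117 0.878 0.463
outer loop
vertex -0.56 1.749 -0.71
vertex 1.664 1.411 0.49
vertex 0.667 2.184 -1.226
endloop
endfacet
facet normal 0.876 0.311 -0.369
outer loop
vertex 0.667 2.184 -1.226
vertex 1.76 0.691 0.11
vertex 0.762 1.464 -1.606
endloop
endfacet
facet normal 0.876 0.311 -0.369
outer loop
vertex 1.664 1.411 0.49
vertex 1.76 0.691 0.11
vertex 0.667 2.184 -1.226
endloop
endfacet
facet normal -0.525 -0.401 0.751
outer loop
vertex 1.596 -1.388 -1.709
vertex 1.269 -0.46 -1.442
vertex 0.942 -1.474 -2.212
endloop
endfacet
facet normal 0.321 -0.910 -0.262
outer loop
vertex 1.771 -0.84 -3.398
vertex 1.596 -1.388 -1.709
vertex 0.942 -1.474 -2.212
endloop
endfacet
facet normal -0.524 -0.401 0.751
outer loop
vertex 0.942 -1.474 -2.212
vertex 1.269 -0.46 -1.442
vertex 0.614 -0.546 -1.945
endloop
endfacet
facet normal -0.788 -0.104 -0.607
outer loop
vertex 0.614 -0.546 -1.945
vertex 1.771 -0.84 -3.398
vertex 0.942 -1.474 -2.212
endloop
endfacet
facet normal 0.788 0.103 0.606
outer loop
vertex 1.596 -1.388 -1.709
vertex 2.098 0.174 -2.628
vertex 1.269 -0.46 -1.442
endloop
endfacet
facet normal 0.321 -0.910 -0.262
outer loop
vertex 2.426 -0.754 -2.895
vertex 1.596 -1.388 -1.709
vertex 1.771 -0.84 -3.398
endloop
endfacet
facet normal 0.788 0.104 0.607
outer loop
vertex 2.426 -0.754 -2.895
vertex 2.098 0.174 -2.628
vertex 1.596 -1.388 -1.709
endloop
endfacet
facet normal -0.321 0.910 0.262
outer loop
vertex 1.269 -0.46 -1.442
vertex 2.098 0.174 -2.628
vertex 0.614 -0.546 -1.945
endloop
endfacet
facet normal -0.788 -0.103 -0.607
outer loop
vertex 1.444 0.088 -3.131
vertex 1.771 -0.84 -3.398
vertex 0.614 -0.546 -1.945
endloop
endfacet
facet normal -0.321 0.910 0.262
outer loop
vertex 0.614 -0.546 -1.945
vertex 2.098 0.174 -2.628
vertex 1.444 0.088 -3.131
endloop
endfacet
facet normal 0.524 0.401 -0.751
outer loop
vertex 1.444 0.088 -3.131
vertex 2.426 -0.754 -2.895
vertex 1.771 -0.84 -3.398
endloop
endfacet
facet normal 0.525 0.401 -0.751
outer loop
vertex 2.098 0.174 -2.628
vertex 2.426 -0.754 -2.895
vertex 1.444 0.088 -3.131
endloop
endfacet
facet normal 0.596 0.458 -0.659
outer loop
vertex 1.761 -2.75 1.94
vertex 1.196 -2.805 1.391
vertex 1.392 -2.271 1.939
endloop
endfacet
facet normal 0.171 0.134 0.976
outer loop
vertex 1.761 -2.75 1.94
vertex 1.392 -2.271 1.939
vertex 0.404 -3.415 2.269
endloop
endfacet
facet normal 0.596 0.458 -0.660
outer loop
vertex 1.392 -2.271 1.939
vertex 1.196 -2.805 1.391
vertex 0.908 -2.105 1.617
endloop
endfacet
facet normal -0.342 0.521 0.782
outer loop
vertex 1.392 -2.271 1.939
vertex 0.908 -2.105 1.617
vertex 0.404 -3.415 2.269
endloop
endfacet
facet normal 0.594 0.458 -0.661
outer loop
vertex 0.908 -2.105 1.617
vertex 1.196 -2.805 1.391
vertex 0.592 -2.35 1.163
endloop
endfacet
facet normal -0.822 0.474 0.316
outer loop
vertex 0.908 -2.105 1.617
vertex 0.592 -2.35 1.163
vertex 0.404 -3.415 2.269
endloop
endfacet
facet normal 0.595 0.459 -0.660
outer loop
vertex 0.592 -2.35 1.163
vertex 1.196 -2.805 1.391
vertex 0.63 -2.861 0.842
endloop
endfacet
facet normal -0.989 0.020 -0.149
outer loop
vertex 0.592 -2.35 1.163
vertex 0.63 -2.861 0.842
vertex 0.404 -3.415 2.269
endloop
endfacet
facet normal 0.595 0.458 -0.660
outer loop
vertex 0.63 -2.861 0.842
vertex 1.196 -2.805 1.391
vertex 1.0 -3.34 0.843
endloop
endfacet
facet normal -0.744 -0.575 -0.341
outer loop
vertex 0.63 -2.861 0.842
vertex 1.0 -3.34 0.843
vertex 0.404 -3.415 2.269
endloop
endfacet
facet normal 0.595 0.458 -0.660
outer loop
vertex 1.0 -3.34 0.843
vertex 1.196 -2.805 1.391
vertex 1.484 -3.505 1.165
endloop
endfacet
facet normal -0.230 -0.962 -0.147
outer loop
vertex 1.0 -3.34 0.843
vertex 1.484 -3.505 1.165
vertex 0.404 -3.415 2.269
endloop
endfacet
facet normal 0.595 0.458 -0.660
outer loop
vertex 1.484 -3.505 1.165
vertex 1.196 -2.805 1.391
vertex 1.8 -3.261 1.619
endloop
endfacet
facet normal 0.249 -0.915 0.318
outer loop
vertex 1.484 -3.505 1.165
vertex 1.8 -3.261 1.619
vertex 0.404 -3.415 2.269
endloop
endfacet
facet normal 0.596 0.459 -0.659
outer loop
vertex 1.8 -3.261 1.619
vertex 1.196 -2.805 1.391
vertex 1.761 -2.75 1.94
endloop
endfacet
facet normal 0.416 -0.461 0.784
outer loop
vertex 1.8 -3.261 1.619
vertex 1.761 -2.75 1.94
vertex 0.404 -3.415 2.269
endloop
endfacet

endsolid
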